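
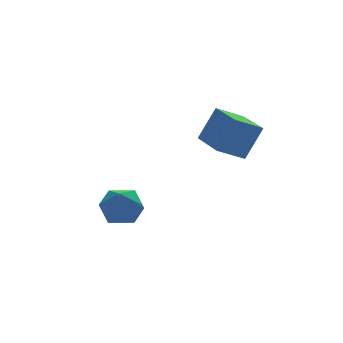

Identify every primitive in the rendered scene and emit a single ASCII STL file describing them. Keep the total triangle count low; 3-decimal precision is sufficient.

solid 
facet normal 0.042 0.183 0.982
outer loop
vertex -3.457 -1.426 -2.335
vertex -3.378 -2.416 -2.154
vertex -2.547 -1.861 -2.293
endloop
endfacet
facet normal 0.318 0.725 0.611
outer loop
vertex -3.457 -1.426 -2.335
vertex -2.547 -1.861 -2.293
vertex -2.746 -1.174 -3.005
endloop
endfacet
facet normal -0.185 0.968 0.168
outer loop
vertex -3.457 -1.426 -2.335
vertex -2.746 -1.174 -3.005
vertex -3.701 -1.304 -3.307
endloop
endfacet
facet normal -0.773 0.576 0.266
outer loop
vertex -3.457 -1.426 -2.335
vertex -3.701 -1.304 -3.307
vertex -4.092 -2.072 -2.78
endloop
endfacet
facet normal -0.632 0.090 0.770
outer loop
vertex -3.457 -1.426 -2.335
vertex -4.092 -2.072 -2.78
vertex -3.378 -2.416 -2.154
endloop
endfacet
facet normal 0.856 0.471 0.215
outer loop
vertex -2.746 -1.174 -3.005
vertex -2.547 -1.861 -2.293
vertex -2.228 -2.008 -3.24
endloop
endfacet
facet normal 0.409 -0.407 0.817
outer loop
vertex -2.547 -1.861 -2.293
vertex -3.378 -2.416 -2.154
vertex -2.619 -2.776 -2.713
endloop
endfacet
facet normal -0.683 -0.557 0.473
outer loop
vertex -3.378 -2.416 -2.154
vertex -4.092 -2.072 -2.78
vertex -3.574 -2.906 -3.015
endloop
endfacet
facet normal -0.911 0.229 -0.342
outer loop
vertex -4.092 -2.072 -2.78
vertex -3.701 -1.304 -3.307
vertex -3.773 -2.219 -3.727
endloop
endfacet
facet normal 0.041 0.864 -0.501
outer loop
vertex -3.701 -1.304 -3.307
vertex -2.746 -1.174 -3.005
vertex -2.942 -1.664 -3.866
endloop
endfacet
facet normal 0.773 -0.576 -0.266
outer loop
vertex -2.863 -2.654 -3.685
vertex -2.228 -2.008 -3.24
vertex -2.619 -2.776 -2.713
endloop
endfacet
facet normal 0.185 -0.968 -0.168
outer loop
vertex -2.863 -2.654 -3.685
vertex -2.619 -2.776 -2.713
vertex -3.574 -2.906 -3.015
endloop
endfacet
facet normal -0.318 -0.725 -0.611
outer loop
vertex -2.863 -2.654 -3.685
vertex -3.574 -2.906 -3.015
vertex -3.773 -2.219 -3.727
endloop
endfacet
facet normal -0.042 -0.183 -0.982
outer loop
vertex -2.863 -2.654 -3.685
vertex -3.773 -2.219 -3.727
vertex -2.942 -1.664 -3.866
endloop
endfacet
facet normal 0.632 -0.090 -0.770
outer loop
vertex -2.863 -2.654 -3.685
vertex -2.942 -1.664 -3.866
vertex -2.228 -2.008 -3.24
endloop
endfacet
facet normal 0.911 -0.229 0.342
outer loop
vertex -2.619 -2.776 -2.713
vertex -2.228 -2.008 -3.24
vertex -2.547 -1.861 -2.293
endloop
endfacet
facet normal -0.041 -0.864 0.501
outer loop
vertex -3.574 -2.906 -3.015
vertex -2.619 -2.776 -2.713
vertex -3.378 -2.416 -2.154
endloop
endfacet
facet normal -0.856 -0.471 -0.215
outer loop
vertex -3.773 -2.219 -3.727
vertex -3.574 -2.906 -3.015
vertex -4.092 -2.072 -2.78
endloop
endfacet
facet normal -0.409 0.407 -0.817
outer loop
vertex -2.942 -1.664 -3.866
vertex -3.773 -2.219 -3.727
vertex -3.701 -1.304 -3.307
endloop
endfacet
facet normal 0.683 0.557 -0.473
outer loop
vertex -2.228 -2.008 -3.24
vertex -2.942 -1.664 -3.866
vertex -2.746 -1.174 -3.005
endloop
endfacet
facet normal -0.899 0.030 0.437
outer loop
vertex 1.195 -2.875 1.306
vertex 1.263 -0.746 1.3
vertex 0.449 -2.855 -0.232
endloop
endfacet
facet normal -0.032 -0.999 0.003
outer loop
vertex 1.617 -2.894 -0.8
vertex 1.195 -2.875 1.306
vertex 0.449 -2.855 -0.232
endloop
endfacet
facet normal -0.899 0.030 0.437
outer loop
vertex 0.449 -2.855 -0.232
vertex 1.263 -0.746 1.3
vertex 0.516 -0.726 -0.238
endloop
endfacet
facet normal -0.437 0.011 -0.899
outer loop
vertex 0.516 -0.726 -0.238
vertex 1.617 -2.894 -0.8
vertex 0.449 -2.855 -0.232
endloop
endfacet
facet normal 0.437 -0.011 0.899
outer loop
vertex 1.195 -2.875 1.306
vertex 2.431 -0.785 0.732
vertex 1.263 -0.746 1.3
endloop
endfacet
facet normal -0.032 -0.999 0.003
outer loop
vertex 2.364 -2.914 0.738
vertex 1.195 -2.875 1.306
vertex 1.617 -2.894 -0.8
endloop
endfacet
facet normal 0.437 -0.011 0.900
outer loop
vertex 2.364 -2.914 0.738
vertex 2.431 -0.785 0.732
vertex 1.195 -2.875 1.306
endloop
endfacet
facet normal 0.032 0.999 -0.003
outer loop
vertex 1.263 -0.746 1.3
vertex 2.431 -0.785 0.732
vertex 0.516 -0.726 -0.238
endloop
endfacet
facet normal -0.437 0.011 -0.900
outer loop
vertex 1.685 -0.765 -0.806
vertex 1.617 -2.894 -0.8
vertex 0.516 -0.726 -0.238
endloop
endfacet
facet normal 0.032 0.999 -0.003
outer loop
vertex 0.516 -0.726 -0.238
vertex 2.431 -0.785 0.732
vertex 1.685 -0.765 -0.806
endloop
endfacet
facet normal 0.899 -0.030 -0.437
outer loop
vertex 1.685 -0.765 -0.806
vertex 2.364 -2.914 0.738
vertex 1.617 -2.894 -0.8
endloop
endfacet
facet normal 0.899 -0.030 -0.437
outer loop
vertex 2.431 -0.785 0.732
vertex 2.364 -2.914 0.738
vertex 1.685 -0.765 -0.806
endloop
endfacet

endsolid


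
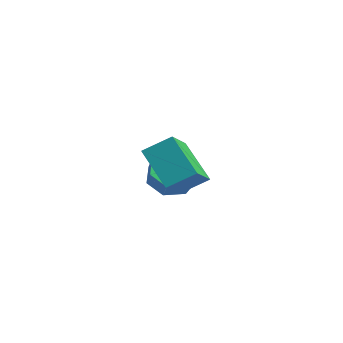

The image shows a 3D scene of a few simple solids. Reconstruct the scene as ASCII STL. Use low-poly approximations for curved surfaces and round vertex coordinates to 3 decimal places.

solid 
facet normal -0.538 0.652 -0.534
outer loop
vertex 2.152 -2.566 -0.504
vertex 2.639 -1.616 0.164
vertex 3.59 -2.415 -1.768
endloop
endfacet
facet normal -0.387 -0.755 -0.530
outer loop
vertex 4.441 -3.444 -0.924
vertex 2.152 -2.566 -0.504
vertex 3.59 -2.415 -1.768
endloop
endfacet
facet normal -0.539 0.651 -0.534
outer loop
vertex 3.59 -2.415 -1.768
vertex 2.639 -1.616 0.164
vertex 4.077 -1.464 -1.1
endloop
endfacet
facet normal 0.749 0.079 -0.658
outer loop
vertex 4.077 -1.464 -1.1
vertex 4.441 -3.444 -0.924
vertex 3.59 -2.415 -1.768
endloop
endfacet
facet normal -0.749 -0.079 0.658
outer loop
vertex 2.152 -2.566 -0.504
vertex 3.49 -2.645 1.008
vertex 2.639 -1.616 0.164
endloop
endfacet
facet normal -0.387 -0.754 -0.531
outer loop
vertex 3.003 -3.596 0.34
vertex 2.152 -2.566 -0.504
vertex 4.441 -3.444 -0.924
endloop
endfacet
facet normal -0.749 -0.079 0.658
outer loop
vertex 3.003 -3.596 0.34
vertex 3.49 -2.645 1.008
vertex 2.152 -2.566 -0.504
endloop
endfacet
facet normal 0.386 0.755 0.530
outer loop
vertex 2.639 -1.616 0.164
vertex 3.49 -2.645 1.008
vertex 4.077 -1.464 -1.1
endloop
endfacet
facet normal 0.749 0.079 -0.658
outer loop
vertex 4.928 -2.494 -0.256
vertex 4.441 -3.444 -0.924
vertex 4.077 -1.464 -1.1
endloop
endfacet
facet normal 0.387 0.754 0.530
outer loop
vertex 4.077 -1.464 -1.1
vertex 3.49 -2.645 1.008
vertex 4.928 -2.494 -0.256
endloop
endfacet
facet normal 0.538 -0.652 0.534
outer loop
vertex 4.928 -2.494 -0.256
vertex 3.003 -3.596 0.34
vertex 4.441 -3.444 -0.924
endloop
endfacet
facet normal 0.538 -0.651 0.535
outer loop
vertex 3.49 -2.645 1.008
vertex 3.003 -3.596 0.34
vertex 4.928 -2.494 -0.256
endloop
endfacet
facet normal -0.655 0.216 -0.724
outer loop
vertex 0.351 -0.26 -3.55
vertex -0.397 -0.459 -2.933
vertex 0.061 0.405 -3.09
endloop
endfacet
facet normal 0.677 0.595 -0.434
outer loop
vertex 0.351 -0.26 -3.55
vertex 0.061 0.405 -3.09
vertex 1.025 -0.483 -2.804
endloop
endfacet
facet normal 0.677 0.595 -0.434
outer loop
vertex 1.025 -0.483 -2.804
vertex 0.061 0.405 -3.09
vertex 0.736 0.182 -2.344
endloop
endfacet
facet normal 0.655 -0.216 0.724
outer loop
vertex 1.025 -0.483 -2.804
vertex 0.736 0.182 -2.344
vertex 0.277 -0.681 -2.187
endloop
endfacet
facet normal -0.655 0.215 -0.725
outer loop
vertex 0.061 0.405 -3.09
vertex -0.397 -0.459 -2.933
vertex -0.574 0.419 -2.512
endloop
endfacet
facet normal 0.157 0.976 0.149
outer loop
vertex 0.061 0.405 -3.09
vertex -0.574 0.419 -2.512
vertex 0.736 0.182 -2.344
endloop
endfacet
facet normal 0.158 0.976 0.148
outer loop
vertex 0.736 0.182 -2.344
vertex -0.574 0.419 -2.512
vertex 0.101 0.197 -1.765
endloop
endfacet
facet normal 0.655 -0.217 0.724
outer loop
vertex 0.736 0.182 -2.344
vertex 0.101 0.197 -1.765
vertex 0.277 -0.681 -2.187
endloop
endfacet
facet normal -0.654 0.216 -0.725
outer loop
vertex -0.574 0.419 -2.512
vertex -0.397 -0.459 -2.933
vertex -1.076 -0.227 -2.251
endloop
endfacet
facet normal -0.480 0.623 0.618
outer loop
vertex -0.574 0.419 -2.512
vertex -1.076 -0.227 -2.251
vertex 0.101 0.197 -1.765
endloop
endfacet
facet normal -0.480 0.623 0.618
outer loop
vertex 0.101 0.197 -1.765
vertex -1.076 -0.227 -2.251
vertex -0.402 -0.449 -1.504
endloop
endfacet
facet normal 0.654 -0.217 0.724
outer loop
vertex 0.101 0.197 -1.765
vertex -0.402 -0.449 -1.504
vertex 0.277 -0.681 -2.187
endloop
endfacet
facet normal -0.654 0.216 -0.725
outer loop
vertex -1.076 -0.227 -2.251
vertex -0.397 -0.459 -2.933
vertex -1.067 -1.048 -2.504
endloop
endfacet
facet normal -0.756 -0.200 0.623
outer loop
vertex -1.076 -0.227 -2.251
vertex -1.067 -1.048 -2.504
vertex -0.402 -0.449 -1.504
endloop
endfacet
facet normal -0.756 -0.200 0.623
outer loop
vertex -0.402 -0.449 -1.504
vertex -1.067 -1.048 -2.504
vertex -0.393 -1.27 -1.757
endloop
endfacet
facet normal 0.655 -0.216 0.724
outer loop
vertex -0.402 -0.449 -1.504
vertex -0.393 -1.27 -1.757
vertex 0.277 -0.681 -2.187
endloop
endfacet
facet normal -0.654 0.217 -0.725
outer loop
vertex -1.067 -1.048 -2.504
vertex -0.397 -0.459 -2.933
vertex -0.554 -1.425 -3.08
endloop
endfacet
facet normal -0.463 -0.872 0.159
outer loop
vertex -1.067 -1.048 -2.504
vertex -0.554 -1.425 -3.08
vertex -0.393 -1.27 -1.757
endloop
endfacet
facet normal -0.463 -0.872 0.159
outer loop
vertex -0.393 -1.27 -1.757
vertex -0.554 -1.425 -3.08
vertex 0.121 -1.648 -2.334
endloop
endfacet
facet normal 0.655 -0.216 0.725
outer loop
vertex -0.393 -1.27 -1.757
vertex 0.121 -1.648 -2.334
vertex 0.277 -0.681 -2.187
endloop
endfacet
facet normal -0.655 0.217 -0.724
outer loop
vertex -0.554 -1.425 -3.08
vertex -0.397 -0.459 -2.933
vertex 0.077 -1.075 -3.546
endloop
endfacet
facet normal 0.178 -0.887 -0.426
outer loop
vertex -0.554 -1.425 -3.08
vertex 0.077 -1.075 -3.546
vertex 0.121 -1.648 -2.334
endloop
endfacet
facet normal 0.179 -0.887 -0.426
outer loop
vertex 0.121 -1.648 -2.334
vertex 0.077 -1.075 -3.546
vertex 0.752 -1.297 -2.8
endloop
endfacet
facet normal 0.655 -0.216 0.724
outer loop
vertex 0.121 -1.648 -2.334
vertex 0.752 -1.297 -2.8
vertex 0.277 -0.681 -2.187
endloop
endfacet
facet normal -0.655 0.217 -0.724
outer loop
vertex 0.077 -1.075 -3.546
vertex -0.397 -0.459 -2.933
vertex 0.351 -0.26 -3.55
endloop
endfacet
facet normal 0.685 -0.234 -0.690
outer loop
vertex 0.077 -1.075 -3.546
vertex 0.351 -0.26 -3.55
vertex 0.752 -1.297 -2.8
endloop
endfacet
facet normal 0.686 -0.233 -0.689
outer loop
vertex 0.752 -1.297 -2.8
vertex 0.351 -0.26 -3.55
vertex 1.025 -0.483 -2.804
endloop
endfacet
facet normal 0.655 -0.216 0.724
outer loop
vertex 0.752 -1.297 -2.8
vertex 1.025 -0.483 -2.804
vertex 0.277 -0.681 -2.187
endloop
endfacet

endsolid


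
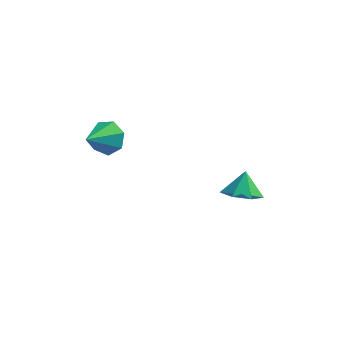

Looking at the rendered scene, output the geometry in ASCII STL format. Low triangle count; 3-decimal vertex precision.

solid 
facet normal 0.313 0.773 -0.552
outer loop
vertex -1.99 -1.773 2.128
vertex -2.791 -1.812 1.619
vertex -2.617 -1.317 2.411
endloop
endfacet
facet normal 0.378 -0.054 0.924
outer loop
vertex -1.99 -1.773 2.128
vertex -2.617 -1.317 2.411
vertex -3.349 -3.188 2.601
endloop
endfacet
facet normal 0.314 0.773 -0.552
outer loop
vertex -2.617 -1.317 2.411
vertex -2.791 -1.812 1.619
vertex -3.374 -1.234 2.097
endloop
endfacet
facet normal -0.351 0.230 0.908
outer loop
vertex -2.617 -1.317 2.411
vertex -3.374 -1.234 2.097
vertex -3.349 -3.188 2.601
endloop
endfacet
facet normal 0.313 0.773 -0.553
outer loop
vertex -3.374 -1.234 2.097
vertex -2.791 -1.812 1.619
vertex -3.693 -1.587 1.423
endloop
endfacet
facet normal -0.917 0.088 0.388
outer loop
vertex -3.374 -1.234 2.097
vertex -3.693 -1.587 1.423
vertex -3.349 -3.188 2.601
endloop
endfacet
facet normal 0.313 0.773 -0.553
outer loop
vertex -3.693 -1.587 1.423
vertex -2.791 -1.812 1.619
vertex -3.333 -2.109 0.897
endloop
endfacet
facet normal -0.896 -0.372 -0.244
outer loop
vertex -3.693 -1.587 1.423
vertex -3.333 -2.109 0.897
vertex -3.349 -3.188 2.601
endloop
endfacet
facet normal 0.312 0.773 -0.552
outer loop
vertex -3.333 -2.109 0.897
vertex -2.791 -1.812 1.619
vertex -2.564 -2.407 0.914
endloop
endfacet
facet normal -0.300 -0.805 -0.512
outer loop
vertex -3.333 -2.109 0.897
vertex -2.564 -2.407 0.914
vertex -3.349 -3.188 2.601
endloop
endfacet
facet normal 0.313 0.773 -0.552
outer loop
vertex -2.564 -2.407 0.914
vertex -2.791 -1.812 1.619
vertex -1.967 -2.258 1.462
endloop
endfacet
facet normal 0.417 -0.883 -0.215
outer loop
vertex -2.564 -2.407 0.914
vertex -1.967 -2.258 1.462
vertex -3.349 -3.188 2.601
endloop
endfacet
facet normal 0.313 0.773 -0.552
outer loop
vertex -1.967 -2.258 1.462
vertex -2.791 -1.812 1.619
vertex -1.99 -1.773 2.128
endloop
endfacet
facet normal 0.720 -0.549 0.425
outer loop
vertex -1.967 -2.258 1.462
vertex -1.99 -1.773 2.128
vertex -3.349 -3.188 2.601
endloop
endfacet
facet normal -0.002 -0.534 -0.845
outer loop
vertex 3.606 0.019 -3.14
vertex 2.958 0.74 -3.594
vertex 4.028 0.718 -3.583
endloop
endfacet
facet normal 0.719 0.006 0.695
outer loop
vertex 3.606 0.019 -3.14
vertex 4.028 0.718 -3.583
vertex 2.962 1.44 -2.486
endloop
endfacet
facet normal -0.002 -0.534 -0.845
outer loop
vertex 4.028 0.718 -3.583
vertex 2.958 0.74 -3.594
vertex 3.645 1.433 -4.034
endloop
endfacet
facet normal 0.735 0.597 0.322
outer loop
vertex 4.028 0.718 -3.583
vertex 3.645 1.433 -4.034
vertex 2.962 1.44 -2.486
endloop
endfacet
facet normal -0.003 -0.534 -0.846
outer loop
vertex 3.645 1.433 -4.034
vertex 2.958 0.74 -3.594
vertex 2.745 1.627 -4.153
endloop
endfacet
facet normal 0.199 0.976 0.084
outer loop
vertex 3.645 1.433 -4.034
vertex 2.745 1.627 -4.153
vertex 2.962 1.44 -2.486
endloop
endfacet
facet normal -0.002 -0.534 -0.846
outer loop
vertex 2.745 1.627 -4.153
vertex 2.958 0.74 -3.594
vertex 2.005 1.153 -3.852
endloop
endfacet
facet normal -0.486 0.859 0.160
outer loop
vertex 2.745 1.627 -4.153
vertex 2.005 1.153 -3.852
vertex 2.962 1.44 -2.486
endloop
endfacet
facet normal -0.003 -0.534 -0.845
outer loop
vertex 2.005 1.153 -3.852
vertex 2.958 0.74 -3.594
vertex 1.984 0.368 -3.356
endloop
endfacet
facet normal -0.804 0.333 0.493
outer loop
vertex 2.005 1.153 -3.852
vertex 1.984 0.368 -3.356
vertex 2.962 1.44 -2.486
endloop
endfacet
facet normal -0.002 -0.535 -0.845
outer loop
vertex 1.984 0.368 -3.356
vertex 2.958 0.74 -3.594
vertex 2.696 -0.136 -3.039
endloop
endfacet
facet normal -0.516 -0.205 0.832
outer loop
vertex 1.984 0.368 -3.356
vertex 2.696 -0.136 -3.039
vertex 2.962 1.44 -2.486
endloop
endfacet
facet normal -0.003 -0.535 -0.845
outer loop
vertex 2.696 -0.136 -3.039
vertex 2.958 0.74 -3.594
vertex 3.606 0.019 -3.14
endloop
endfacet
facet normal 0.162 -0.351 0.922
outer loop
vertex 2.696 -0.136 -3.039
vertex 3.606 0.019 -3.14
vertex 2.962 1.44 -2.486
endloop
endfacet

endsolid


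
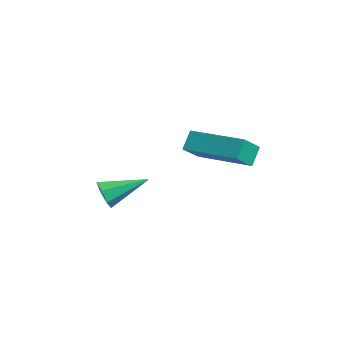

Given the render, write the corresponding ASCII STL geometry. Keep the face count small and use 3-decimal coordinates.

solid 
facet normal -0.196 -0.901 -0.387
outer loop
vertex 3.201 -3.22 -2.664
vertex 2.873 -3.361 -2.17
vertex 2.686 -3.098 -2.687
endloop
endfacet
facet normal 0.185 0.640 -0.745
outer loop
vertex 3.201 -3.22 -2.664
vertex 2.686 -3.098 -2.687
vertex 3.187 -1.919 -1.55
endloop
endfacet
facet normal -0.197 -0.901 -0.387
outer loop
vertex 2.686 -3.098 -2.687
vertex 2.873 -3.361 -2.17
vertex 2.313 -3.174 -2.32
endloop
endfacet
facet normal -0.580 0.680 -0.449
outer loop
vertex 2.686 -3.098 -2.687
vertex 2.313 -3.174 -2.32
vertex 3.187 -1.919 -1.55
endloop
endfacet
facet normal -0.197 -0.901 -0.387
outer loop
vertex 2.313 -3.174 -2.32
vertex 2.873 -3.361 -2.17
vertex 2.361 -3.391 -1.84
endloop
endfacet
facet normal -0.860 0.427 0.279
outer loop
vertex 2.313 -3.174 -2.32
vertex 2.361 -3.391 -1.84
vertex 3.187 -1.919 -1.55
endloop
endfacet
facet normal -0.196 -0.901 -0.386
outer loop
vertex 2.361 -3.391 -1.84
vertex 2.873 -3.361 -2.17
vertex 2.795 -3.585 -1.608
endloop
endfacet
facet normal -0.444 0.073 0.893
outer loop
vertex 2.361 -3.391 -1.84
vertex 2.795 -3.585 -1.608
vertex 3.187 -1.919 -1.55
endloop
endfacet
facet normal -0.195 -0.901 -0.386
outer loop
vertex 2.795 -3.585 -1.608
vertex 2.873 -3.361 -2.17
vertex 3.288 -3.61 -1.799
endloop
endfacet
facet normal 0.354 -0.116 0.928
outer loop
vertex 2.795 -3.585 -1.608
vertex 3.288 -3.61 -1.799
vertex 3.187 -1.919 -1.55
endloop
endfacet
facet normal -0.196 -0.901 -0.386
outer loop
vertex 3.288 -3.61 -1.799
vertex 2.873 -3.361 -2.17
vertex 3.469 -3.448 -2.269
endloop
endfacet
facet normal 0.933 0.003 0.360
outer loop
vertex 3.288 -3.61 -1.799
vertex 3.469 -3.448 -2.269
vertex 3.187 -1.919 -1.55
endloop
endfacet
facet normal -0.196 -0.901 -0.387
outer loop
vertex 3.469 -3.448 -2.269
vertex 2.873 -3.361 -2.17
vertex 3.201 -3.22 -2.664
endloop
endfacet
facet normal 0.858 0.340 -0.386
outer loop
vertex 3.469 -3.448 -2.269
vertex 3.201 -3.22 -2.664
vertex 3.187 -1.919 -1.55
endloop
endfacet
facet normal -0.387 0.460 0.799
outer loop
vertex 1.973 -0.058 -0.079
vertex 3.733 1.206 0.045
vertex 1.499 0.666 -0.725
endloop
endfacet
facet normal -0.812 -0.582 -0.056
outer loop
vertex 1.827 0.274 -1.405
vertex 1.973 -0.058 -0.079
vertex 1.499 0.666 -0.725
endloop
endfacet
facet normal -0.387 0.461 0.799
outer loop
vertex 1.499 0.666 -0.725
vertex 3.733 1.206 0.045
vertex 3.258 1.929 -0.602
endloop
endfacet
facet normal -0.439 0.670 -0.598
outer loop
vertex 3.258 1.929 -0.602
vertex 1.827 0.274 -1.405
vertex 1.499 0.666 -0.725
endloop
endfacet
facet normal 0.439 -0.670 0.598
outer loop
vertex 1.973 -0.058 -0.079
vertex 4.061 0.814 -0.635
vertex 3.733 1.206 0.045
endloop
endfacet
facet normal -0.810 -0.583 -0.057
outer loop
vertex 2.302 -0.449 -0.758
vertex 1.973 -0.058 -0.079
vertex 1.827 0.274 -1.405
endloop
endfacet
facet normal 0.439 -0.670 0.599
outer loop
vertex 2.302 -0.449 -0.758
vertex 4.061 0.814 -0.635
vertex 1.973 -0.058 -0.079
endloop
endfacet
facet normal 0.811 0.582 0.055
outer loop
vertex 3.733 1.206 0.045
vertex 4.061 0.814 -0.635
vertex 3.258 1.929 -0.602
endloop
endfacet
facet normal -0.439 0.670 -0.599
outer loop
vertex 3.587 1.538 -1.281
vertex 1.827 0.274 -1.405
vertex 3.258 1.929 -0.602
endloop
endfacet
facet normal 0.811 0.582 0.058
outer loop
vertex 3.258 1.929 -0.602
vertex 4.061 0.814 -0.635
vertex 3.587 1.538 -1.281
endloop
endfacet
facet normal 0.387 -0.461 -0.799
outer loop
vertex 3.587 1.538 -1.281
vertex 2.302 -0.449 -0.758
vertex 1.827 0.274 -1.405
endloop
endfacet
facet normal 0.386 -0.460 -0.799
outer loop
vertex 4.061 0.814 -0.635
vertex 2.302 -0.449 -0.758
vertex 3.587 1.538 -1.281
endloop
endfacet

endsolid


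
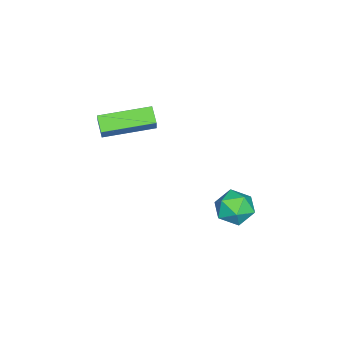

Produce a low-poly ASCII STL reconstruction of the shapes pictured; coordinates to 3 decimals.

solid 
facet normal -0.680 -0.486 0.548
outer loop
vertex 4.328 -2.267 2.804
vertex 3.212 -0.423 3.055
vertex 3.884 -2.44 2.1
endloop
endfacet
facet normal 0.514 -0.850 -0.115
outer loop
vertex 4.448 -2.037 1.645
vertex 4.328 -2.267 2.804
vertex 3.884 -2.44 2.1
endloop
endfacet
facet normal -0.680 -0.486 0.549
outer loop
vertex 3.884 -2.44 2.1
vertex 3.212 -0.423 3.055
vertex 2.768 -0.596 2.352
endloop
endfacet
facet normal -0.523 -0.203 -0.828
outer loop
vertex 2.768 -0.596 2.352
vertex 4.448 -2.037 1.645
vertex 3.884 -2.44 2.1
endloop
endfacet
facet normal 0.523 0.204 0.828
outer loop
vertex 4.328 -2.267 2.804
vertex 3.776 -0.02 2.6
vertex 3.212 -0.423 3.055
endloop
endfacet
facet normal 0.514 -0.850 -0.115
outer loop
vertex 4.892 -1.864 2.348
vertex 4.328 -2.267 2.804
vertex 4.448 -2.037 1.645
endloop
endfacet
facet normal 0.523 0.204 0.827
outer loop
vertex 4.892 -1.864 2.348
vertex 3.776 -0.02 2.6
vertex 4.328 -2.267 2.804
endloop
endfacet
facet normal -0.514 0.850 0.116
outer loop
vertex 3.212 -0.423 3.055
vertex 3.776 -0.02 2.6
vertex 2.768 -0.596 2.352
endloop
endfacet
facet normal -0.523 -0.204 -0.827
outer loop
vertex 3.332 -0.193 1.896
vertex 4.448 -2.037 1.645
vertex 2.768 -0.596 2.352
endloop
endfacet
facet normal -0.514 0.850 0.115
outer loop
vertex 2.768 -0.596 2.352
vertex 3.776 -0.02 2.6
vertex 3.332 -0.193 1.896
endloop
endfacet
facet normal 0.680 0.486 -0.549
outer loop
vertex 3.332 -0.193 1.896
vertex 4.892 -1.864 2.348
vertex 4.448 -2.037 1.645
endloop
endfacet
facet normal 0.680 0.487 -0.548
outer loop
vertex 3.776 -0.02 2.6
vertex 4.892 -1.864 2.348
vertex 3.332 -0.193 1.896
endloop
endfacet
facet normal -0.911 0.240 -0.336
outer loop
vertex 2.148 3.233 -3.396
vertex 1.808 2.473 -3.017
vertex 1.835 3.251 -2.536
endloop
endfacet
facet normal -0.524 0.826 -0.208
outer loop
vertex 2.148 3.233 -3.396
vertex 1.835 3.251 -2.536
vertex 2.61 3.689 -2.75
endloop
endfacet
facet normal 0.067 0.792 -0.607
outer loop
vertex 2.148 3.233 -3.396
vertex 2.61 3.689 -2.75
vertex 3.061 3.181 -3.363
endloop
endfacet
facet normal 0.046 0.185 -0.982
outer loop
vertex 2.148 3.233 -3.396
vertex 3.061 3.181 -3.363
vertex 2.565 2.43 -3.528
endloop
endfacet
facet normal -0.559 -0.156 -0.815
outer loop
vertex 2.148 3.233 -3.396
vertex 2.565 2.43 -3.528
vertex 1.808 2.473 -3.017
endloop
endfacet
facet normal -0.328 0.815 0.478
outer loop
vertex 2.61 3.689 -2.75
vertex 1.835 3.251 -2.536
vertex 2.555 3.21 -1.972
endloop
endfacet
facet normal -0.954 -0.134 0.270
outer loop
vertex 1.835 3.251 -2.536
vertex 1.808 2.473 -3.017
vertex 2.059 2.459 -2.137
endloop
endfacet
facet normal -0.384 -0.774 -0.504
outer loop
vertex 1.808 2.473 -3.017
vertex 2.565 2.43 -3.528
vertex 2.51 1.951 -2.75
endloop
endfacet
facet normal 0.593 -0.222 -0.774
outer loop
vertex 2.565 2.43 -3.528
vertex 3.061 3.181 -3.363
vertex 3.285 2.389 -2.964
endloop
endfacet
facet normal 0.628 0.760 -0.167
outer loop
vertex 3.061 3.181 -3.363
vertex 2.61 3.689 -2.75
vertex 3.312 3.167 -2.483
endloop
endfacet
facet normal -0.046 -0.185 0.982
outer loop
vertex 2.972 2.407 -2.104
vertex 2.555 3.21 -1.972
vertex 2.059 2.459 -2.137
endloop
endfacet
facet normal -0.067 -0.792 0.607
outer loop
vertex 2.972 2.407 -2.104
vertex 2.059 2.459 -2.137
vertex 2.51 1.951 -2.75
endloop
endfacet
facet normal 0.524 -0.826 0.208
outer loop
vertex 2.972 2.407 -2.104
vertex 2.51 1.951 -2.75
vertex 3.285 2.389 -2.964
endloop
endfacet
facet normal 0.911 -0.240 0.336
outer loop
vertex 2.972 2.407 -2.104
vertex 3.285 2.389 -2.964
vertex 3.312 3.167 -2.483
endloop
endfacet
facet normal 0.559 0.156 0.815
outer loop
vertex 2.972 2.407 -2.104
vertex 3.312 3.167 -2.483
vertex 2.555 3.21 -1.972
endloop
endfacet
facet normal -0.593 0.222 0.774
outer loop
vertex 2.059 2.459 -2.137
vertex 2.555 3.21 -1.972
vertex 1.835 3.251 -2.536
endloop
endfacet
facet normal -0.628 -0.760 0.167
outer loop
vertex 2.51 1.951 -2.75
vertex 2.059 2.459 -2.137
vertex 1.808 2.473 -3.017
endloop
endfacet
facet normal 0.328 -0.815 -0.478
outer loop
vertex 3.285 2.389 -2.964
vertex 2.51 1.951 -2.75
vertex 2.565 2.43 -3.528
endloop
endfacet
facet normal 0.954 0.134 -0.270
outer loop
vertex 3.312 3.167 -2.483
vertex 3.285 2.389 -2.964
vertex 3.061 3.181 -3.363
endloop
endfacet
facet normal 0.384 0.774 0.504
outer loop
vertex 2.555 3.21 -1.972
vertex 3.312 3.167 -2.483
vertex 2.61 3.689 -2.75
endloop
endfacet

endsolid


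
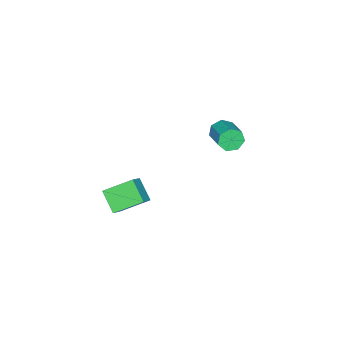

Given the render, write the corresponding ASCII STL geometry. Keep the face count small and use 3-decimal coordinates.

solid 
facet normal -0.664 -0.667 -0.338
outer loop
vertex -3.259 1.583 2.055
vertex -3.715 1.683 2.753
vertex -3.768 2.103 2.028
endloop
endfacet
facet normal 0.265 0.211 -0.941
outer loop
vertex -3.259 1.583 2.055
vertex -3.768 2.103 2.028
vertex -2.09 2.757 2.648
endloop
endfacet
facet normal 0.265 0.212 -0.941
outer loop
vertex -2.09 2.757 2.648
vertex -3.768 2.103 2.028
vertex -2.599 3.277 2.622
endloop
endfacet
facet normal 0.664 0.667 0.337
outer loop
vertex -2.09 2.757 2.648
vertex -2.599 3.277 2.622
vertex -2.545 2.857 3.347
endloop
endfacet
facet normal -0.665 -0.666 -0.337
outer loop
vertex -3.768 2.103 2.028
vertex -3.715 1.683 2.753
vertex -4.237 2.308 2.547
endloop
endfacet
facet normal -0.380 0.690 -0.616
outer loop
vertex -3.768 2.103 2.028
vertex -4.237 2.308 2.547
vertex -2.599 3.277 2.622
endloop
endfacet
facet normal -0.380 0.690 -0.616
outer loop
vertex -2.599 3.277 2.622
vertex -4.237 2.308 2.547
vertex -3.068 3.482 3.141
endloop
endfacet
facet normal 0.664 0.667 0.337
outer loop
vertex -2.599 3.277 2.622
vertex -3.068 3.482 3.141
vertex -2.545 2.857 3.347
endloop
endfacet
facet normal -0.665 -0.666 -0.337
outer loop
vertex -4.237 2.308 2.547
vertex -3.715 1.683 2.753
vertex -4.313 2.042 3.222
endloop
endfacet
facet normal -0.740 0.650 0.173
outer loop
vertex -4.237 2.308 2.547
vertex -4.313 2.042 3.222
vertex -3.068 3.482 3.141
endloop
endfacet
facet normal -0.740 0.650 0.175
outer loop
vertex -3.068 3.482 3.141
vertex -4.313 2.042 3.222
vertex -3.143 3.215 3.815
endloop
endfacet
facet normal 0.664 0.667 0.338
outer loop
vertex -3.068 3.482 3.141
vertex -3.143 3.215 3.815
vertex -2.545 2.857 3.347
endloop
endfacet
facet normal -0.665 -0.667 -0.337
outer loop
vertex -4.313 2.042 3.222
vertex -3.715 1.683 2.753
vertex -3.938 1.506 3.543
endloop
endfacet
facet normal -0.542 0.119 0.832
outer loop
vertex -4.313 2.042 3.222
vertex -3.938 1.506 3.543
vertex -3.143 3.215 3.815
endloop
endfacet
facet normal -0.542 0.120 0.831
outer loop
vertex -3.143 3.215 3.815
vertex -3.938 1.506 3.543
vertex -2.768 2.679 4.137
endloop
endfacet
facet normal 0.664 0.667 0.338
outer loop
vertex -3.143 3.215 3.815
vertex -2.768 2.679 4.137
vertex -2.545 2.857 3.347
endloop
endfacet
facet normal -0.664 -0.667 -0.337
outer loop
vertex -3.938 1.506 3.543
vertex -3.715 1.683 2.753
vertex -3.395 1.103 3.27
endloop
endfacet
facet normal 0.063 -0.500 0.864
outer loop
vertex -3.938 1.506 3.543
vertex -3.395 1.103 3.27
vertex -2.768 2.679 4.137
endloop
endfacet
facet normal 0.064 -0.500 0.863
outer loop
vertex -2.768 2.679 4.137
vertex -3.395 1.103 3.27
vertex -2.226 2.277 3.864
endloop
endfacet
facet normal 0.665 0.667 0.338
outer loop
vertex -2.768 2.679 4.137
vertex -2.226 2.277 3.864
vertex -2.545 2.857 3.347
endloop
endfacet
facet normal -0.665 -0.667 -0.337
outer loop
vertex -3.395 1.103 3.27
vertex -3.715 1.683 2.753
vertex -3.093 1.137 2.607
endloop
endfacet
facet normal 0.622 -0.744 0.245
outer loop
vertex -3.395 1.103 3.27
vertex -3.093 1.137 2.607
vertex -2.226 2.277 3.864
endloop
endfacet
facet normal 0.622 -0.744 0.245
outer loop
vertex -2.226 2.277 3.864
vertex -3.093 1.137 2.607
vertex -1.924 2.311 3.201
endloop
endfacet
facet normal 0.665 0.666 0.337
outer loop
vertex -2.226 2.277 3.864
vertex -1.924 2.311 3.201
vertex -2.545 2.857 3.347
endloop
endfacet
facet normal -0.664 -0.666 -0.339
outer loop
vertex -3.093 1.137 2.607
vertex -3.715 1.683 2.753
vertex -3.259 1.583 2.055
endloop
endfacet
facet normal 0.712 -0.426 -0.558
outer loop
vertex -3.093 1.137 2.607
vertex -3.259 1.583 2.055
vertex -1.924 2.311 3.201
endloop
endfacet
facet normal 0.712 -0.427 -0.558
outer loop
vertex -1.924 2.311 3.201
vertex -3.259 1.583 2.055
vertex -2.09 2.757 2.648
endloop
endfacet
facet normal 0.665 0.666 0.338
outer loop
vertex -1.924 2.311 3.201
vertex -2.09 2.757 2.648
vertex -2.545 2.857 3.347
endloop
endfacet
facet normal -0.773 -0.113 -0.624
outer loop
vertex 3.599 -1.793 1.828
vertex 2.661 -0.354 2.729
vertex 4.252 -0.742 0.829
endloop
endfacet
facet normal 0.484 -0.742 -0.464
outer loop
vertex 5.319 -0.586 1.691
vertex 3.599 -1.793 1.828
vertex 4.252 -0.742 0.829
endloop
endfacet
facet normal -0.773 -0.113 -0.624
outer loop
vertex 4.252 -0.742 0.829
vertex 2.661 -0.354 2.729
vertex 3.314 0.697 1.731
endloop
endfacet
facet normal 0.411 0.661 -0.628
outer loop
vertex 3.314 0.697 1.731
vertex 5.319 -0.586 1.691
vertex 4.252 -0.742 0.829
endloop
endfacet
facet normal -0.411 -0.661 0.628
outer loop
vertex 3.599 -1.793 1.828
vertex 3.728 -0.198 3.591
vertex 2.661 -0.354 2.729
endloop
endfacet
facet normal 0.484 -0.742 -0.465
outer loop
vertex 4.666 -1.637 2.689
vertex 3.599 -1.793 1.828
vertex 5.319 -0.586 1.691
endloop
endfacet
facet normal -0.410 -0.661 0.628
outer loop
vertex 4.666 -1.637 2.689
vertex 3.728 -0.198 3.591
vertex 3.599 -1.793 1.828
endloop
endfacet
facet normal -0.484 0.742 0.465
outer loop
vertex 2.661 -0.354 2.729
vertex 3.728 -0.198 3.591
vertex 3.314 0.697 1.731
endloop
endfacet
facet normal 0.410 0.661 -0.628
outer loop
vertex 4.381 0.853 2.592
vertex 5.319 -0.586 1.691
vertex 3.314 0.697 1.731
endloop
endfacet
facet normal -0.483 0.742 0.465
outer loop
vertex 3.314 0.697 1.731
vertex 3.728 -0.198 3.591
vertex 4.381 0.853 2.592
endloop
endfacet
facet normal 0.773 0.113 0.624
outer loop
vertex 4.381 0.853 2.592
vertex 4.666 -1.637 2.689
vertex 5.319 -0.586 1.691
endloop
endfacet
facet normal 0.773 0.113 0.624
outer loop
vertex 3.728 -0.198 3.591
vertex 4.666 -1.637 2.689
vertex 4.381 0.853 2.592
endloop
endfacet

endsolid


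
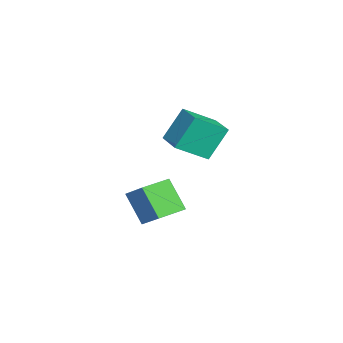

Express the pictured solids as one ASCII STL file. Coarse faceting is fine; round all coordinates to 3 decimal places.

solid 
facet normal -0.414 -0.429 0.803
outer loop
vertex 0.082 -2.71 -1.613
vertex -1.084 -1.515 -1.576
vertex -0.864 -3.603 -2.578
endloop
endfacet
facet normal 0.698 -0.716 -0.022
outer loop
vertex -0.036 -2.745 -4.184
vertex 0.082 -2.71 -1.613
vertex -0.864 -3.603 -2.578
endloop
endfacet
facet normal -0.414 -0.429 0.803
outer loop
vertex -0.864 -3.603 -2.578
vertex -1.084 -1.515 -1.576
vertex -2.03 -2.408 -2.541
endloop
endfacet
facet normal -0.584 -0.551 -0.596
outer loop
vertex -2.03 -2.408 -2.541
vertex -0.036 -2.745 -4.184
vertex -0.864 -3.603 -2.578
endloop
endfacet
facet normal 0.584 0.551 0.596
outer loop
vertex 0.082 -2.71 -1.613
vertex -0.256 -0.657 -3.182
vertex -1.084 -1.515 -1.576
endloop
endfacet
facet normal 0.698 -0.716 -0.022
outer loop
vertex 0.91 -1.852 -3.219
vertex 0.082 -2.71 -1.613
vertex -0.036 -2.745 -4.184
endloop
endfacet
facet normal 0.584 0.551 0.596
outer loop
vertex 0.91 -1.852 -3.219
vertex -0.256 -0.657 -3.182
vertex 0.082 -2.71 -1.613
endloop
endfacet
facet normal -0.698 0.716 0.022
outer loop
vertex -1.084 -1.515 -1.576
vertex -0.256 -0.657 -3.182
vertex -2.03 -2.408 -2.541
endloop
endfacet
facet normal -0.584 -0.551 -0.596
outer loop
vertex -1.202 -1.55 -4.147
vertex -0.036 -2.745 -4.184
vertex -2.03 -2.408 -2.541
endloop
endfacet
facet normal -0.698 0.716 0.022
outer loop
vertex -2.03 -2.408 -2.541
vertex -0.256 -0.657 -3.182
vertex -1.202 -1.55 -4.147
endloop
endfacet
facet normal 0.414 0.429 -0.803
outer loop
vertex -1.202 -1.55 -4.147
vertex 0.91 -1.852 -3.219
vertex -0.036 -2.745 -4.184
endloop
endfacet
facet normal 0.414 0.429 -0.803
outer loop
vertex -0.256 -0.657 -3.182
vertex 0.91 -1.852 -3.219
vertex -1.202 -1.55 -4.147
endloop
endfacet
facet normal -0.275 0.448 0.851
outer loop
vertex -0.223 -0.814 3.571
vertex 1.352 -0.141 3.726
vertex -0.779 0.713 2.587
endloop
endfacet
facet normal -0.916 -0.391 -0.090
outer loop
vertex -0.232 -0.179 0.894
vertex -0.223 -0.814 3.571
vertex -0.779 0.713 2.587
endloop
endfacet
facet normal -0.275 0.449 0.850
outer loop
vertex -0.779 0.713 2.587
vertex 1.352 -0.141 3.726
vertex 0.796 1.386 2.741
endloop
endfacet
facet normal -0.293 0.804 -0.518
outer loop
vertex 0.796 1.386 2.741
vertex -0.232 -0.179 0.894
vertex -0.779 0.713 2.587
endloop
endfacet
facet normal 0.292 -0.804 0.518
outer loop
vertex -0.223 -0.814 3.571
vertex 1.899 -1.033 2.033
vertex 1.352 -0.141 3.726
endloop
endfacet
facet normal -0.916 -0.391 -0.090
outer loop
vertex 0.324 -1.706 1.879
vertex -0.223 -0.814 3.571
vertex -0.232 -0.179 0.894
endloop
endfacet
facet normal 0.293 -0.804 0.518
outer loop
vertex 0.324 -1.706 1.879
vertex 1.899 -1.033 2.033
vertex -0.223 -0.814 3.571
endloop
endfacet
facet normal 0.916 0.391 0.090
outer loop
vertex 1.352 -0.141 3.726
vertex 1.899 -1.033 2.033
vertex 0.796 1.386 2.741
endloop
endfacet
facet normal -0.292 0.804 -0.518
outer loop
vertex 1.343 0.494 1.049
vertex -0.232 -0.179 0.894
vertex 0.796 1.386 2.741
endloop
endfacet
facet normal 0.916 0.391 0.090
outer loop
vertex 0.796 1.386 2.741
vertex 1.899 -1.033 2.033
vertex 1.343 0.494 1.049
endloop
endfacet
facet normal 0.275 -0.448 -0.850
outer loop
vertex 1.343 0.494 1.049
vertex 0.324 -1.706 1.879
vertex -0.232 -0.179 0.894
endloop
endfacet
facet normal 0.275 -0.448 -0.851
outer loop
vertex 1.899 -1.033 2.033
vertex 0.324 -1.706 1.879
vertex 1.343 0.494 1.049
endloop
endfacet

endsolid


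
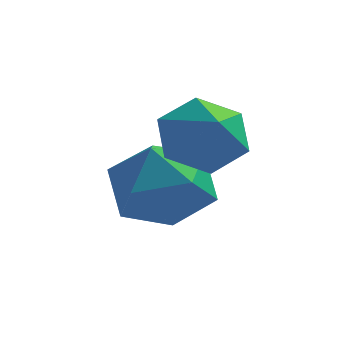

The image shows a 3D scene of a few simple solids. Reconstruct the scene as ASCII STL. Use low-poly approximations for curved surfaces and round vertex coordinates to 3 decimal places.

solid 
facet normal -0.462 0.654 -0.599
outer loop
vertex -0.253 -0.314 -0.665
vertex -0.678 -0.893 -0.969
vertex -0.938 -0.505 -0.345
endloop
endfacet
facet normal 0.355 0.241 0.903
outer loop
vertex -0.253 -0.314 -0.665
vertex -0.938 -0.505 -0.345
vertex -0.202 -1.567 -0.351
endloop
endfacet
facet normal -0.461 0.654 -0.599
outer loop
vertex -0.938 -0.505 -0.345
vertex -0.678 -0.893 -0.969
vertex -1.363 -1.084 -0.65
endloop
endfacet
facet normal -0.333 -0.236 0.913
outer loop
vertex -0.938 -0.505 -0.345
vertex -1.363 -1.084 -0.65
vertex -0.202 -1.567 -0.351
endloop
endfacet
facet normal -0.462 0.653 -0.600
outer loop
vertex -1.363 -1.084 -0.65
vertex -0.678 -0.893 -0.969
vertex -1.102 -1.472 -1.273
endloop
endfacet
facet normal -0.434 -0.835 0.338
outer loop
vertex -1.363 -1.084 -0.65
vertex -1.102 -1.472 -1.273
vertex -0.202 -1.567 -0.351
endloop
endfacet
facet normal -0.462 0.653 -0.600
outer loop
vertex -1.102 -1.472 -1.273
vertex -0.678 -0.893 -0.969
vertex -0.417 -1.282 -1.593
endloop
endfacet
facet normal 0.151 -0.958 -0.246
outer loop
vertex -1.102 -1.472 -1.273
vertex -0.417 -1.282 -1.593
vertex -0.202 -1.567 -0.351
endloop
endfacet
facet normal -0.460 0.654 -0.600
outer loop
vertex -0.417 -1.282 -1.593
vertex -0.678 -0.893 -0.969
vertex 0.008 -0.703 -1.288
endloop
endfacet
facet normal 0.839 -0.481 -0.256
outer loop
vertex -0.417 -1.282 -1.593
vertex 0.008 -0.703 -1.288
vertex -0.202 -1.567 -0.351
endloop
endfacet
facet normal -0.460 0.653 -0.601
outer loop
vertex 0.008 -0.703 -1.288
vertex -0.678 -0.893 -0.969
vertex -0.253 -0.314 -0.665
endloop
endfacet
facet normal 0.940 0.118 0.320
outer loop
vertex 0.008 -0.703 -1.288
vertex -0.253 -0.314 -0.665
vertex -0.202 -1.567 -0.351
endloop
endfacet
facet normal 0.020 0.374 0.927
outer loop
vertex -1.686 -0.443 -1.53
vertex -1.391 -1.29 -1.195
vertex -0.75 -0.635 -1.473
endloop
endfacet
facet normal 0.154 0.883 0.444
outer loop
vertex -1.686 -0.443 -1.53
vertex -0.75 -0.635 -1.473
vertex -1.1 -0.187 -2.242
endloop
endfacet
facet normal -0.402 0.916 -0.002
outer loop
vertex -1.686 -0.443 -1.53
vertex -1.1 -0.187 -2.242
vertex -1.957 -0.564 -2.44
endloop
endfacet
facet normal -0.880 0.427 0.205
outer loop
vertex -1.686 -0.443 -1.53
vertex -1.957 -0.564 -2.44
vertex -2.137 -1.246 -1.793
endloop
endfacet
facet normal -0.619 0.093 0.780
outer loop
vertex -1.686 -0.443 -1.53
vertex -2.137 -1.246 -1.793
vertex -1.391 -1.29 -1.195
endloop
endfacet
facet normal 0.726 0.684 0.068
outer loop
vertex -1.1 -0.187 -2.242
vertex -0.75 -0.635 -1.473
vertex -0.443 -0.874 -2.347
endloop
endfacet
facet normal 0.510 -0.139 0.849
outer loop
vertex -0.75 -0.635 -1.473
vertex -1.391 -1.29 -1.195
vertex -0.623 -1.556 -1.7
endloop
endfacet
facet normal -0.524 -0.594 0.610
outer loop
vertex -1.391 -1.29 -1.195
vertex -2.137 -1.246 -1.793
vertex -1.48 -1.933 -1.898
endloop
endfacet
facet normal -0.947 -0.052 -0.318
outer loop
vertex -2.137 -1.246 -1.793
vertex -1.957 -0.564 -2.44
vertex -1.83 -1.485 -2.667
endloop
endfacet
facet normal -0.174 0.738 -0.653
outer loop
vertex -1.957 -0.564 -2.44
vertex -1.1 -0.187 -2.242
vertex -1.189 -0.83 -2.945
endloop
endfacet
facet normal 0.880 -0.427 -0.205
outer loop
vertex -0.894 -1.677 -2.61
vertex -0.443 -0.874 -2.347
vertex -0.623 -1.556 -1.7
endloop
endfacet
facet normal 0.402 -0.916 0.002
outer loop
vertex -0.894 -1.677 -2.61
vertex -0.623 -1.556 -1.7
vertex -1.48 -1.933 -1.898
endloop
endfacet
facet normal -0.154 -0.883 -0.444
outer loop
vertex -0.894 -1.677 -2.61
vertex -1.48 -1.933 -1.898
vertex -1.83 -1.485 -2.667
endloop
endfacet
facet normal -0.020 -0.374 -0.927
outer loop
vertex -0.894 -1.677 -2.61
vertex -1.83 -1.485 -2.667
vertex -1.189 -0.83 -2.945
endloop
endfacet
facet normal 0.619 -0.093 -0.780
outer loop
vertex -0.894 -1.677 -2.61
vertex -1.189 -0.83 -2.945
vertex -0.443 -0.874 -2.347
endloop
endfacet
facet normal 0.947 0.052 0.318
outer loop
vertex -0.623 -1.556 -1.7
vertex -0.443 -0.874 -2.347
vertex -0.75 -0.635 -1.473
endloop
endfacet
facet normal 0.174 -0.738 0.653
outer loop
vertex -1.48 -1.933 -1.898
vertex -0.623 -1.556 -1.7
vertex -1.391 -1.29 -1.195
endloop
endfacet
facet normal -0.726 -0.684 -0.068
outer loop
vertex -1.83 -1.485 -2.667
vertex -1.48 -1.933 -1.898
vertex -2.137 -1.246 -1.793
endloop
endfacet
facet normal -0.510 0.139 -0.849
outer loop
vertex -1.189 -0.83 -2.945
vertex -1.83 -1.485 -2.667
vertex -1.957 -0.564 -2.44
endloop
endfacet
facet normal 0.524 0.594 -0.610
outer loop
vertex -0.443 -0.874 -2.347
vertex -1.189 -0.83 -2.945
vertex -1.1 -0.187 -2.242
endloop
endfacet

endsolid


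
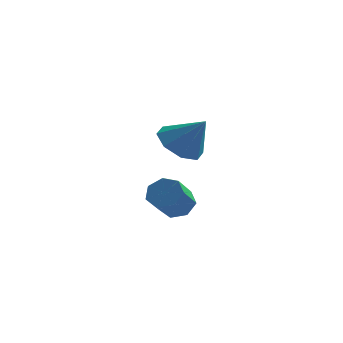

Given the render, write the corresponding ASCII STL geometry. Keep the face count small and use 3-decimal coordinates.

solid 
facet normal -0.625 0.152 -0.766
outer loop
vertex -3.179 2.897 1.868
vertex -3.806 2.559 2.312
vertex -3.498 3.334 2.215
endloop
endfacet
facet normal 0.838 0.538 0.093
outer loop
vertex -3.179 2.897 1.868
vertex -3.498 3.334 2.215
vertex -2.994 2.361 3.308
endloop
endfacet
facet normal -0.624 0.152 -0.766
outer loop
vertex -3.498 3.334 2.215
vertex -3.806 2.559 2.312
vertex -3.998 3.317 2.619
endloop
endfacet
facet normal 0.385 0.770 0.508
outer loop
vertex -3.498 3.334 2.215
vertex -3.998 3.317 2.619
vertex -2.994 2.361 3.308
endloop
endfacet
facet normal -0.626 0.151 -0.765
outer loop
vertex -3.998 3.317 2.619
vertex -3.806 2.559 2.312
vertex -4.385 2.855 2.844
endloop
endfacet
facet normal -0.106 0.506 0.856
outer loop
vertex -3.998 3.317 2.619
vertex -4.385 2.855 2.844
vertex -2.994 2.361 3.308
endloop
endfacet
facet normal -0.625 0.152 -0.765
outer loop
vertex -4.385 2.855 2.844
vertex -3.806 2.559 2.312
vertex -4.433 2.22 2.757
endloop
endfacet
facet normal -0.347 -0.102 0.932
outer loop
vertex -4.385 2.855 2.844
vertex -4.433 2.22 2.757
vertex -2.994 2.361 3.308
endloop
endfacet
facet normal -0.625 0.151 -0.766
outer loop
vertex -4.433 2.22 2.757
vertex -3.806 2.559 2.312
vertex -4.114 1.783 2.41
endloop
endfacet
facet normal -0.197 -0.694 0.693
outer loop
vertex -4.433 2.22 2.757
vertex -4.114 1.783 2.41
vertex -2.994 2.361 3.308
endloop
endfacet
facet normal -0.625 0.151 -0.766
outer loop
vertex -4.114 1.783 2.41
vertex -3.806 2.559 2.312
vertex -3.615 1.801 2.006
endloop
endfacet
facet normal 0.257 -0.926 0.276
outer loop
vertex -4.114 1.783 2.41
vertex -3.615 1.801 2.006
vertex -2.994 2.361 3.308
endloop
endfacet
facet normal -0.625 0.152 -0.766
outer loop
vertex -3.615 1.801 2.006
vertex -3.806 2.559 2.312
vertex -3.227 2.262 1.781
endloop
endfacet
facet normal 0.746 -0.662 -0.071
outer loop
vertex -3.615 1.801 2.006
vertex -3.227 2.262 1.781
vertex -2.994 2.361 3.308
endloop
endfacet
facet normal -0.624 0.152 -0.766
outer loop
vertex -3.227 2.262 1.781
vertex -3.806 2.559 2.312
vertex -3.179 2.897 1.868
endloop
endfacet
facet normal 0.988 -0.054 -0.147
outer loop
vertex -3.227 2.262 1.781
vertex -3.179 2.897 1.868
vertex -2.994 2.361 3.308
endloop
endfacet
facet normal 0.177 0.749 -0.639
outer loop
vertex -2.941 -0.045 1.381
vertex -3.286 -0.289 0.999
vertex -3.416 0.088 1.405
endloop
endfacet
facet normal 0.208 0.605 0.768
outer loop
vertex -2.941 -0.045 1.381
vertex -3.416 0.088 1.405
vertex -3.129 -0.847 2.064
endloop
endfacet
facet normal 0.208 0.605 0.768
outer loop
vertex -3.129 -0.847 2.064
vertex -3.416 0.088 1.405
vertex -3.605 -0.714 2.088
endloop
endfacet
facet normal -0.177 -0.750 0.637
outer loop
vertex -3.129 -0.847 2.064
vertex -3.605 -0.714 2.088
vertex -3.474 -1.091 1.681
endloop
endfacet
facet normal 0.176 0.749 -0.639
outer loop
vertex -3.416 0.088 1.405
vertex -3.286 -0.289 0.999
vertex -3.794 -0.063 1.124
endloop
endfacet
facet normal -0.621 0.588 0.519
outer loop
vertex -3.416 0.088 1.405
vertex -3.794 -0.063 1.124
vertex -3.605 -0.714 2.088
endloop
endfacet
facet normal -0.622 0.587 0.518
outer loop
vertex -3.605 -0.714 2.088
vertex -3.794 -0.063 1.124
vertex -3.982 -0.865 1.807
endloop
endfacet
facet normal -0.175 -0.750 0.638
outer loop
vertex -3.605 -0.714 2.088
vertex -3.982 -0.865 1.807
vertex -3.474 -1.091 1.681
endloop
endfacet
facet normal 0.177 0.750 -0.638
outer loop
vertex -3.794 -0.063 1.124
vertex -3.286 -0.289 0.999
vertex -3.789 -0.384 0.748
endloop
endfacet
facet normal -0.984 0.127 -0.122
outer loop
vertex -3.794 -0.063 1.124
vertex -3.789 -0.384 0.748
vertex -3.982 -0.865 1.807
endloop
endfacet
facet normal -0.984 0.127 -0.122
outer loop
vertex -3.982 -0.865 1.807
vertex -3.789 -0.384 0.748
vertex -3.977 -1.186 1.431
endloop
endfacet
facet normal -0.175 -0.750 0.638
outer loop
vertex -3.982 -0.865 1.807
vertex -3.977 -1.186 1.431
vertex -3.474 -1.091 1.681
endloop
endfacet
facet normal 0.177 0.749 -0.638
outer loop
vertex -3.789 -0.384 0.748
vertex -3.286 -0.289 0.999
vertex -3.405 -0.634 0.561
endloop
endfacet
facet normal -0.606 -0.429 -0.670
outer loop
vertex -3.789 -0.384 0.748
vertex -3.405 -0.634 0.561
vertex -3.977 -1.186 1.431
endloop
endfacet
facet normal -0.606 -0.429 -0.670
outer loop
vertex -3.977 -1.186 1.431
vertex -3.405 -0.634 0.561
vertex -3.593 -1.436 1.244
endloop
endfacet
facet normal -0.176 -0.749 0.639
outer loop
vertex -3.977 -1.186 1.431
vertex -3.593 -1.436 1.244
vertex -3.474 -1.091 1.681
endloop
endfacet
facet normal 0.175 0.750 -0.638
outer loop
vertex -3.405 -0.634 0.561
vertex -3.286 -0.289 0.999
vertex -2.931 -0.624 0.703
endloop
endfacet
facet normal 0.228 -0.662 -0.714
outer loop
vertex -3.405 -0.634 0.561
vertex -2.931 -0.624 0.703
vertex -3.593 -1.436 1.244
endloop
endfacet
facet normal 0.228 -0.662 -0.714
outer loop
vertex -3.593 -1.436 1.244
vertex -2.931 -0.624 0.703
vertex -3.12 -1.426 1.386
endloop
endfacet
facet normal -0.176 -0.749 0.639
outer loop
vertex -3.593 -1.436 1.244
vertex -3.12 -1.426 1.386
vertex -3.474 -1.091 1.681
endloop
endfacet
facet normal 0.176 0.750 -0.638
outer loop
vertex -2.931 -0.624 0.703
vertex -3.286 -0.289 0.999
vertex -2.725 -0.362 1.068
endloop
endfacet
facet normal 0.892 -0.396 -0.219
outer loop
vertex -2.931 -0.624 0.703
vertex -2.725 -0.362 1.068
vertex -3.12 -1.426 1.386
endloop
endfacet
facet normal 0.891 -0.397 -0.221
outer loop
vertex -3.12 -1.426 1.386
vertex -2.725 -0.362 1.068
vertex -2.913 -1.164 1.751
endloop
endfacet
facet normal -0.177 -0.749 0.638
outer loop
vertex -3.12 -1.426 1.386
vertex -2.913 -1.164 1.751
vertex -3.474 -1.091 1.681
endloop
endfacet
facet normal 0.176 0.750 -0.638
outer loop
vertex -2.725 -0.362 1.068
vertex -3.286 -0.289 0.999
vertex -2.941 -0.045 1.381
endloop
endfacet
facet normal 0.883 0.167 0.439
outer loop
vertex -2.725 -0.362 1.068
vertex -2.941 -0.045 1.381
vertex -2.913 -1.164 1.751
endloop
endfacet
facet normal 0.883 0.167 0.439
outer loop
vertex -2.913 -1.164 1.751
vertex -2.941 -0.045 1.381
vertex -3.129 -0.847 2.064
endloop
endfacet
facet normal -0.177 -0.750 0.637
outer loop
vertex -2.913 -1.164 1.751
vertex -3.129 -0.847 2.064
vertex -3.474 -1.091 1.681
endloop
endfacet

endsolid


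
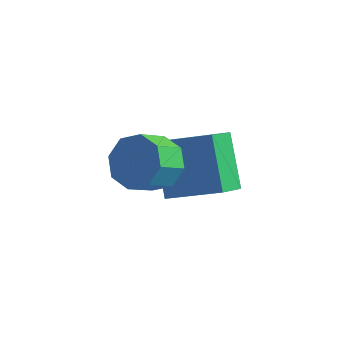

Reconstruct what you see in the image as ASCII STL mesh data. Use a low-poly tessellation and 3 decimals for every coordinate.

solid 
facet normal -0.879 -0.264 -0.398
outer loop
vertex 1.563 3.47 -1.907
vertex 1.544 4.422 -2.496
vertex 2.422 2.649 -3.26
endloop
endfacet
facet normal 0.017 -0.850 0.527
outer loop
vertex 3.916 3.098 -2.584
vertex 1.563 3.47 -1.907
vertex 2.422 2.649 -3.26
endloop
endfacet
facet normal -0.879 -0.264 -0.398
outer loop
vertex 2.422 2.649 -3.26
vertex 1.544 4.422 -2.496
vertex 2.403 3.601 -3.849
endloop
endfacet
facet normal 0.477 -0.456 -0.752
outer loop
vertex 2.403 3.601 -3.849
vertex 3.916 3.098 -2.584
vertex 2.422 2.649 -3.26
endloop
endfacet
facet normal -0.477 0.456 0.752
outer loop
vertex 1.563 3.47 -1.907
vertex 3.038 4.871 -1.82
vertex 1.544 4.422 -2.496
endloop
endfacet
facet normal 0.017 -0.850 0.527
outer loop
vertex 3.057 3.919 -1.231
vertex 1.563 3.47 -1.907
vertex 3.916 3.098 -2.584
endloop
endfacet
facet normal -0.477 0.456 0.752
outer loop
vertex 3.057 3.919 -1.231
vertex 3.038 4.871 -1.82
vertex 1.563 3.47 -1.907
endloop
endfacet
facet normal -0.017 0.850 -0.527
outer loop
vertex 1.544 4.422 -2.496
vertex 3.038 4.871 -1.82
vertex 2.403 3.601 -3.849
endloop
endfacet
facet normal 0.477 -0.456 -0.752
outer loop
vertex 3.897 4.05 -3.173
vertex 3.916 3.098 -2.584
vertex 2.403 3.601 -3.849
endloop
endfacet
facet normal -0.017 0.850 -0.527
outer loop
vertex 2.403 3.601 -3.849
vertex 3.038 4.871 -1.82
vertex 3.897 4.05 -3.173
endloop
endfacet
facet normal 0.879 0.264 0.398
outer loop
vertex 3.897 4.05 -3.173
vertex 3.057 3.919 -1.231
vertex 3.916 3.098 -2.584
endloop
endfacet
facet normal 0.879 0.264 0.398
outer loop
vertex 3.038 4.871 -1.82
vertex 3.057 3.919 -1.231
vertex 3.897 4.05 -3.173
endloop
endfacet
facet normal 0.179 0.796 -0.578
outer loop
vertex 3.218 2.193 -0.421
vertex 2.75 1.862 -1.022
vertex 2.608 2.363 -0.376
endloop
endfacet
facet normal 0.211 0.543 0.813
outer loop
vertex 3.218 2.193 -0.421
vertex 2.608 2.363 -0.376
vertex 3.037 1.389 0.163
endloop
endfacet
facet normal 0.211 0.543 0.813
outer loop
vertex 3.037 1.389 0.163
vertex 2.608 2.363 -0.376
vertex 2.427 1.559 0.208
endloop
endfacet
facet normal -0.179 -0.796 0.578
outer loop
vertex 3.037 1.389 0.163
vertex 2.427 1.559 0.208
vertex 2.57 1.058 -0.438
endloop
endfacet
facet normal 0.179 0.796 -0.578
outer loop
vertex 2.608 2.363 -0.376
vertex 2.75 1.862 -1.022
vertex 2.081 2.24 -0.709
endloop
endfacet
facet normal -0.529 0.573 0.625
outer loop
vertex 2.608 2.363 -0.376
vertex 2.081 2.24 -0.709
vertex 2.427 1.559 0.208
endloop
endfacet
facet normal -0.529 0.573 0.625
outer loop
vertex 2.427 1.559 0.208
vertex 2.081 2.24 -0.709
vertex 1.9 1.436 -0.125
endloop
endfacet
facet normal -0.179 -0.796 0.578
outer loop
vertex 2.427 1.559 0.208
vertex 1.9 1.436 -0.125
vertex 2.57 1.058 -0.438
endloop
endfacet
facet normal 0.179 0.796 -0.579
outer loop
vertex 2.081 2.24 -0.709
vertex 2.75 1.862 -1.022
vertex 1.946 1.895 -1.225
endloop
endfacet
facet normal -0.961 0.268 0.072
outer loop
vertex 2.081 2.24 -0.709
vertex 1.946 1.895 -1.225
vertex 1.9 1.436 -0.125
endloop
endfacet
facet normal -0.961 0.267 0.071
outer loop
vertex 1.9 1.436 -0.125
vertex 1.946 1.895 -1.225
vertex 1.766 1.091 -0.641
endloop
endfacet
facet normal -0.179 -0.796 0.579
outer loop
vertex 1.9 1.436 -0.125
vertex 1.766 1.091 -0.641
vertex 2.57 1.058 -0.438
endloop
endfacet
facet normal 0.179 0.797 -0.577
outer loop
vertex 1.946 1.895 -1.225
vertex 2.75 1.862 -1.022
vertex 2.283 1.531 -1.623
endloop
endfacet
facet normal -0.829 -0.195 -0.524
outer loop
vertex 1.946 1.895 -1.225
vertex 2.283 1.531 -1.623
vertex 1.766 1.091 -0.641
endloop
endfacet
facet normal -0.830 -0.193 -0.524
outer loop
vertex 1.766 1.091 -0.641
vertex 2.283 1.531 -1.623
vertex 2.102 0.727 -1.039
endloop
endfacet
facet normal -0.179 -0.796 0.578
outer loop
vertex 1.766 1.091 -0.641
vertex 2.102 0.727 -1.039
vertex 2.57 1.058 -0.438
endloop
endfacet
facet normal 0.179 0.796 -0.578
outer loop
vertex 2.283 1.531 -1.623
vertex 2.75 1.862 -1.022
vertex 2.893 1.361 -1.668
endloop
endfacet
facet normal -0.211 -0.543 -0.813
outer loop
vertex 2.283 1.531 -1.623
vertex 2.893 1.361 -1.668
vertex 2.102 0.727 -1.039
endloop
endfacet
facet normal -0.211 -0.543 -0.813
outer loop
vertex 2.102 0.727 -1.039
vertex 2.893 1.361 -1.668
vertex 2.712 0.557 -1.084
endloop
endfacet
facet normal -0.179 -0.796 0.578
outer loop
vertex 2.102 0.727 -1.039
vertex 2.712 0.557 -1.084
vertex 2.57 1.058 -0.438
endloop
endfacet
facet normal 0.179 0.796 -0.578
outer loop
vertex 2.893 1.361 -1.668
vertex 2.75 1.862 -1.022
vertex 3.42 1.484 -1.335
endloop
endfacet
facet normal 0.529 -0.573 -0.625
outer loop
vertex 2.893 1.361 -1.668
vertex 3.42 1.484 -1.335
vertex 2.712 0.557 -1.084
endloop
endfacet
facet normal 0.529 -0.573 -0.625
outer loop
vertex 2.712 0.557 -1.084
vertex 3.42 1.484 -1.335
vertex 3.239 0.68 -0.751
endloop
endfacet
facet normal -0.179 -0.796 0.578
outer loop
vertex 2.712 0.557 -1.084
vertex 3.239 0.68 -0.751
vertex 2.57 1.058 -0.438
endloop
endfacet
facet normal 0.179 0.796 -0.579
outer loop
vertex 3.42 1.484 -1.335
vertex 2.75 1.862 -1.022
vertex 3.554 1.829 -0.819
endloop
endfacet
facet normal 0.961 -0.268 -0.071
outer loop
vertex 3.42 1.484 -1.335
vertex 3.554 1.829 -0.819
vertex 3.239 0.68 -0.751
endloop
endfacet
facet normal 0.961 -0.268 -0.072
outer loop
vertex 3.239 0.68 -0.751
vertex 3.554 1.829 -0.819
vertex 3.374 1.025 -0.235
endloop
endfacet
facet normal -0.179 -0.796 0.579
outer loop
vertex 3.239 0.68 -0.751
vertex 3.374 1.025 -0.235
vertex 2.57 1.058 -0.438
endloop
endfacet
facet normal 0.179 0.796 -0.578
outer loop
vertex 3.554 1.829 -0.819
vertex 2.75 1.862 -1.022
vertex 3.218 2.193 -0.421
endloop
endfacet
facet normal 0.830 0.194 0.523
outer loop
vertex 3.554 1.829 -0.819
vertex 3.218 2.193 -0.421
vertex 3.374 1.025 -0.235
endloop
endfacet
facet normal 0.829 0.194 0.524
outer loop
vertex 3.374 1.025 -0.235
vertex 3.218 2.193 -0.421
vertex 3.037 1.389 0.163
endloop
endfacet
facet normal -0.179 -0.797 0.577
outer loop
vertex 3.374 1.025 -0.235
vertex 3.037 1.389 0.163
vertex 2.57 1.058 -0.438
endloop
endfacet

endsolid


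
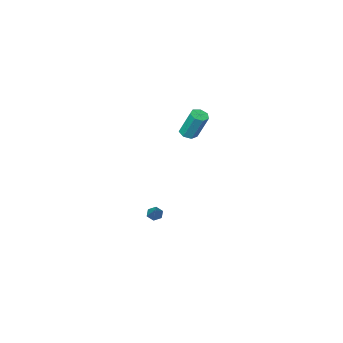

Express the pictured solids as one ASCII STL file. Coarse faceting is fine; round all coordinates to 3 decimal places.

solid 
facet normal 0.142 -0.401 -0.905
outer loop
vertex 2.38 -2.446 2.933
vertex 1.858 -2.719 2.972
vertex 1.978 -2.184 2.754
endloop
endfacet
facet normal 0.603 0.760 -0.242
outer loop
vertex 2.38 -2.446 2.933
vertex 1.978 -2.184 2.754
vertex 2.104 -1.668 4.689
endloop
endfacet
facet normal 0.603 0.760 -0.242
outer loop
vertex 2.104 -1.668 4.689
vertex 1.978 -2.184 2.754
vertex 1.702 -1.406 4.51
endloop
endfacet
facet normal -0.142 0.401 0.905
outer loop
vertex 2.104 -1.668 4.689
vertex 1.702 -1.406 4.51
vertex 1.582 -1.941 4.728
endloop
endfacet
facet normal 0.142 -0.401 -0.905
outer loop
vertex 1.978 -2.184 2.754
vertex 1.858 -2.719 2.972
vertex 1.486 -2.325 2.739
endloop
endfacet
facet normal -0.237 0.874 -0.424
outer loop
vertex 1.978 -2.184 2.754
vertex 1.486 -2.325 2.739
vertex 1.702 -1.406 4.51
endloop
endfacet
facet normal -0.237 0.874 -0.424
outer loop
vertex 1.702 -1.406 4.51
vertex 1.486 -2.325 2.739
vertex 1.21 -1.547 4.495
endloop
endfacet
facet normal -0.142 0.401 0.905
outer loop
vertex 1.702 -1.406 4.51
vertex 1.21 -1.547 4.495
vertex 1.582 -1.941 4.728
endloop
endfacet
facet normal 0.142 -0.401 -0.905
outer loop
vertex 1.486 -2.325 2.739
vertex 1.858 -2.719 2.972
vertex 1.274 -2.763 2.9
endloop
endfacet
facet normal -0.899 0.330 -0.287
outer loop
vertex 1.486 -2.325 2.739
vertex 1.274 -2.763 2.9
vertex 1.21 -1.547 4.495
endloop
endfacet
facet normal -0.899 0.331 -0.288
outer loop
vertex 1.21 -1.547 4.495
vertex 1.274 -2.763 2.9
vertex 0.998 -1.984 4.655
endloop
endfacet
facet normal -0.143 0.401 0.905
outer loop
vertex 1.21 -1.547 4.495
vertex 0.998 -1.984 4.655
vertex 1.582 -1.941 4.728
endloop
endfacet
facet normal 0.142 -0.401 -0.905
outer loop
vertex 1.274 -2.763 2.9
vertex 1.858 -2.719 2.972
vertex 1.502 -3.167 3.115
endloop
endfacet
facet normal -0.884 -0.463 0.067
outer loop
vertex 1.274 -2.763 2.9
vertex 1.502 -3.167 3.115
vertex 0.998 -1.984 4.655
endloop
endfacet
facet normal -0.884 -0.463 0.066
outer loop
vertex 0.998 -1.984 4.655
vertex 1.502 -3.167 3.115
vertex 1.226 -2.389 4.87
endloop
endfacet
facet normal -0.143 0.400 0.905
outer loop
vertex 0.998 -1.984 4.655
vertex 1.226 -2.389 4.87
vertex 1.582 -1.941 4.728
endloop
endfacet
facet normal 0.142 -0.402 -0.905
outer loop
vertex 1.502 -3.167 3.115
vertex 1.858 -2.719 2.972
vertex 1.998 -3.235 3.223
endloop
endfacet
facet normal -0.205 -0.906 0.370
outer loop
vertex 1.502 -3.167 3.115
vertex 1.998 -3.235 3.223
vertex 1.226 -2.389 4.87
endloop
endfacet
facet normal -0.203 -0.906 0.370
outer loop
vertex 1.226 -2.389 4.87
vertex 1.998 -3.235 3.223
vertex 1.722 -2.456 4.978
endloop
endfacet
facet normal -0.143 0.400 0.905
outer loop
vertex 1.226 -2.389 4.87
vertex 1.722 -2.456 4.978
vertex 1.582 -1.941 4.728
endloop
endfacet
facet normal 0.142 -0.402 -0.905
outer loop
vertex 1.998 -3.235 3.223
vertex 1.858 -2.719 2.972
vertex 2.389 -2.914 3.142
endloop
endfacet
facet normal 0.630 -0.668 0.396
outer loop
vertex 1.998 -3.235 3.223
vertex 2.389 -2.914 3.142
vertex 1.722 -2.456 4.978
endloop
endfacet
facet normal 0.631 -0.667 0.396
outer loop
vertex 1.722 -2.456 4.978
vertex 2.389 -2.914 3.142
vertex 2.112 -2.135 4.897
endloop
endfacet
facet normal -0.142 0.401 0.905
outer loop
vertex 1.722 -2.456 4.978
vertex 2.112 -2.135 4.897
vertex 1.582 -1.941 4.728
endloop
endfacet
facet normal 0.142 -0.401 -0.905
outer loop
vertex 2.389 -2.914 3.142
vertex 1.858 -2.719 2.972
vertex 2.38 -2.446 2.933
endloop
endfacet
facet normal 0.990 0.074 0.123
outer loop
vertex 2.389 -2.914 3.142
vertex 2.38 -2.446 2.933
vertex 2.112 -2.135 4.897
endloop
endfacet
facet normal 0.990 0.072 0.124
outer loop
vertex 2.112 -2.135 4.897
vertex 2.38 -2.446 2.933
vertex 2.104 -1.668 4.689
endloop
endfacet
facet normal -0.142 0.401 0.905
outer loop
vertex 2.112 -2.135 4.897
vertex 2.104 -1.668 4.689
vertex 1.582 -1.941 4.728
endloop
endfacet
facet normal -0.409 -0.671 -0.619
outer loop
vertex 3.291 -4.309 -4.875
vertex 3.06 -4.541 -4.471
vertex 2.816 -4.158 -4.725
endloop
endfacet
facet normal 0.080 0.818 -0.569
outer loop
vertex 3.291 -4.309 -4.875
vertex 2.816 -4.158 -4.725
vertex 3.84 -3.259 -3.289
endloop
endfacet
facet normal -0.409 -0.671 -0.619
outer loop
vertex 2.816 -4.158 -4.725
vertex 3.06 -4.541 -4.471
vertex 2.585 -4.39 -4.321
endloop
endfacet
facet normal -0.682 0.730 0.029
outer loop
vertex 2.816 -4.158 -4.725
vertex 2.585 -4.39 -4.321
vertex 3.84 -3.259 -3.289
endloop
endfacet
facet normal -0.409 -0.671 -0.618
outer loop
vertex 2.585 -4.39 -4.321
vertex 3.06 -4.541 -4.471
vertex 2.828 -4.772 -4.067
endloop
endfacet
facet normal -0.669 0.067 0.740
outer loop
vertex 2.585 -4.39 -4.321
vertex 2.828 -4.772 -4.067
vertex 3.84 -3.259 -3.289
endloop
endfacet
facet normal -0.409 -0.671 -0.618
outer loop
vertex 2.828 -4.772 -4.067
vertex 3.06 -4.541 -4.471
vertex 3.303 -4.924 -4.216
endloop
endfacet
facet normal 0.105 -0.509 0.854
outer loop
vertex 2.828 -4.772 -4.067
vertex 3.303 -4.924 -4.216
vertex 3.84 -3.259 -3.289
endloop
endfacet
facet normal -0.408 -0.671 -0.619
outer loop
vertex 3.303 -4.924 -4.216
vertex 3.06 -4.541 -4.471
vertex 3.534 -4.692 -4.62
endloop
endfacet
facet normal 0.870 -0.422 0.255
outer loop
vertex 3.303 -4.924 -4.216
vertex 3.534 -4.692 -4.62
vertex 3.84 -3.259 -3.289
endloop
endfacet
facet normal -0.408 -0.671 -0.619
outer loop
vertex 3.534 -4.692 -4.62
vertex 3.06 -4.541 -4.471
vertex 3.291 -4.309 -4.875
endloop
endfacet
facet normal 0.857 0.240 -0.456
outer loop
vertex 3.534 -4.692 -4.62
vertex 3.291 -4.309 -4.875
vertex 3.84 -3.259 -3.289
endloop
endfacet

endsolid


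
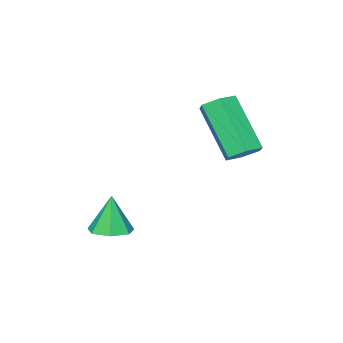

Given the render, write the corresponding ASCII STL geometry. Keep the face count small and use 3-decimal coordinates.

solid 
facet normal 0.104 0.077 -0.992
outer loop
vertex 2.712 -1.047 -3.905
vertex 2.267 -1.54 -3.99
vertex 2.157 -0.88 -3.95
endloop
endfacet
facet normal 0.209 0.832 0.514
outer loop
vertex 2.712 -1.047 -3.905
vertex 2.157 -0.88 -3.95
vertex 2.133 -1.64 -2.71
endloop
endfacet
facet normal 0.103 0.077 -0.992
outer loop
vertex 2.157 -0.88 -3.95
vertex 2.267 -1.54 -3.99
vertex 1.684 -1.211 -4.025
endloop
endfacet
facet normal -0.563 0.709 0.424
outer loop
vertex 2.157 -0.88 -3.95
vertex 1.684 -1.211 -4.025
vertex 2.133 -1.64 -2.71
endloop
endfacet
facet normal 0.103 0.076 -0.992
outer loop
vertex 1.684 -1.211 -4.025
vertex 2.267 -1.54 -3.99
vertex 1.65 -1.789 -4.073
endloop
endfacet
facet normal -0.943 0.028 0.331
outer loop
vertex 1.684 -1.211 -4.025
vertex 1.65 -1.789 -4.073
vertex 2.133 -1.64 -2.71
endloop
endfacet
facet normal 0.102 0.077 -0.992
outer loop
vertex 1.65 -1.789 -4.073
vertex 2.267 -1.54 -3.99
vertex 2.08 -2.18 -4.059
endloop
endfacet
facet normal -0.646 -0.700 0.305
outer loop
vertex 1.65 -1.789 -4.073
vertex 2.08 -2.18 -4.059
vertex 2.133 -1.64 -2.71
endloop
endfacet
facet normal 0.104 0.076 -0.992
outer loop
vertex 2.08 -2.18 -4.059
vertex 2.267 -1.54 -3.99
vertex 2.651 -2.089 -3.992
endloop
endfacet
facet normal 0.104 -0.925 0.366
outer loop
vertex 2.08 -2.18 -4.059
vertex 2.651 -2.089 -3.992
vertex 2.133 -1.64 -2.71
endloop
endfacet
facet normal 0.104 0.076 -0.992
outer loop
vertex 2.651 -2.089 -3.992
vertex 2.267 -1.54 -3.99
vertex 2.932 -1.585 -3.924
endloop
endfacet
facet normal 0.744 -0.478 0.468
outer loop
vertex 2.651 -2.089 -3.992
vertex 2.932 -1.585 -3.924
vertex 2.133 -1.64 -2.71
endloop
endfacet
facet normal 0.104 0.077 -0.992
outer loop
vertex 2.932 -1.585 -3.924
vertex 2.267 -1.54 -3.99
vertex 2.712 -1.047 -3.905
endloop
endfacet
facet normal 0.789 0.304 0.533
outer loop
vertex 2.932 -1.585 -3.924
vertex 2.712 -1.047 -3.905
vertex 2.133 -1.64 -2.71
endloop
endfacet
facet normal 0.070 0.601 -0.796
outer loop
vertex -0.725 0.843 -1.005
vertex -1.026 0.442 -1.334
vertex -1.323 0.87 -1.037
endloop
endfacet
facet normal 0.004 0.798 0.602
outer loop
vertex -0.725 0.843 -1.005
vertex -1.323 0.87 -1.037
vertex -0.872 -0.401 0.644
endloop
endfacet
facet normal 0.004 0.798 0.602
outer loop
vertex -0.872 -0.401 0.644
vertex -1.323 0.87 -1.037
vertex -1.471 -0.373 0.611
endloop
endfacet
facet normal -0.072 -0.601 0.796
outer loop
vertex -0.872 -0.401 0.644
vertex -1.471 -0.373 0.611
vertex -1.174 -0.802 0.314
endloop
endfacet
facet normal 0.071 0.601 -0.796
outer loop
vertex -1.323 0.87 -1.037
vertex -1.026 0.442 -1.334
vertex -1.625 0.469 -1.367
endloop
endfacet
facet normal -0.861 0.440 0.254
outer loop
vertex -1.323 0.87 -1.037
vertex -1.625 0.469 -1.367
vertex -1.471 -0.373 0.611
endloop
endfacet
facet normal -0.862 0.439 0.254
outer loop
vertex -1.471 -0.373 0.611
vertex -1.625 0.469 -1.367
vertex -1.772 -0.774 0.282
endloop
endfacet
facet normal -0.071 -0.600 0.797
outer loop
vertex -1.471 -0.373 0.611
vertex -1.772 -0.774 0.282
vertex -1.174 -0.802 0.314
endloop
endfacet
facet normal 0.071 0.601 -0.796
outer loop
vertex -1.625 0.469 -1.367
vertex -1.026 0.442 -1.334
vertex -1.328 0.041 -1.664
endloop
endfacet
facet normal -0.866 -0.359 -0.348
outer loop
vertex -1.625 0.469 -1.367
vertex -1.328 0.041 -1.664
vertex -1.772 -0.774 0.282
endloop
endfacet
facet normal -0.866 -0.359 -0.348
outer loop
vertex -1.772 -0.774 0.282
vertex -1.328 0.041 -1.664
vertex -1.475 -1.203 -0.015
endloop
endfacet
facet normal -0.071 -0.600 0.797
outer loop
vertex -1.772 -0.774 0.282
vertex -1.475 -1.203 -0.015
vertex -1.174 -0.802 0.314
endloop
endfacet
facet normal 0.072 0.601 -0.796
outer loop
vertex -1.328 0.041 -1.664
vertex -1.026 0.442 -1.334
vertex -0.729 0.013 -1.631
endloop
endfacet
facet normal -0.004 -0.798 -0.602
outer loop
vertex -1.328 0.041 -1.664
vertex -0.729 0.013 -1.631
vertex -1.475 -1.203 -0.015
endloop
endfacet
facet normal -0.004 -0.798 -0.602
outer loop
vertex -1.475 -1.203 -0.015
vertex -0.729 0.013 -1.631
vertex -0.877 -1.23 0.017
endloop
endfacet
facet normal -0.070 -0.601 0.796
outer loop
vertex -1.475 -1.203 -0.015
vertex -0.877 -1.23 0.017
vertex -1.174 -0.802 0.314
endloop
endfacet
facet normal 0.071 0.600 -0.797
outer loop
vertex -0.729 0.013 -1.631
vertex -1.026 0.442 -1.334
vertex -0.428 0.414 -1.302
endloop
endfacet
facet normal 0.862 -0.439 -0.254
outer loop
vertex -0.729 0.013 -1.631
vertex -0.428 0.414 -1.302
vertex -0.877 -1.23 0.017
endloop
endfacet
facet normal 0.861 -0.439 -0.254
outer loop
vertex -0.877 -1.23 0.017
vertex -0.428 0.414 -1.302
vertex -0.575 -0.829 0.347
endloop
endfacet
facet normal -0.071 -0.601 0.796
outer loop
vertex -0.877 -1.23 0.017
vertex -0.575 -0.829 0.347
vertex -1.174 -0.802 0.314
endloop
endfacet
facet normal 0.071 0.600 -0.797
outer loop
vertex -0.428 0.414 -1.302
vertex -1.026 0.442 -1.334
vertex -0.725 0.843 -1.005
endloop
endfacet
facet normal 0.866 0.359 0.348
outer loop
vertex -0.428 0.414 -1.302
vertex -0.725 0.843 -1.005
vertex -0.575 -0.829 0.347
endloop
endfacet
facet normal 0.866 0.359 0.348
outer loop
vertex -0.575 -0.829 0.347
vertex -0.725 0.843 -1.005
vertex -0.872 -0.401 0.644
endloop
endfacet
facet normal -0.071 -0.601 0.796
outer loop
vertex -0.575 -0.829 0.347
vertex -0.872 -0.401 0.644
vertex -1.174 -0.802 0.314
endloop
endfacet

endsolid


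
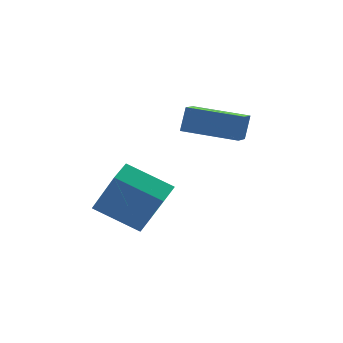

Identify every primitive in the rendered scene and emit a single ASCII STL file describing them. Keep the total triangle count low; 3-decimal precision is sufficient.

solid 
facet normal -0.754 -0.638 -0.157
outer loop
vertex -0.995 -2.16 -3.237
vertex -2.057 -1.096 -2.465
vertex -1.343 -1.358 -4.822
endloop
endfacet
facet normal 0.629 -0.629 -0.456
outer loop
vertex -0.643 -0.764 -4.675
vertex -0.995 -2.16 -3.237
vertex -1.343 -1.358 -4.822
endloop
endfacet
facet normal -0.753 -0.638 -0.157
outer loop
vertex -1.343 -1.358 -4.822
vertex -2.057 -1.096 -2.465
vertex -2.406 -0.294 -4.049
endloop
endfacet
facet normal -0.193 0.444 -0.875
outer loop
vertex -2.406 -0.294 -4.049
vertex -0.643 -0.764 -4.675
vertex -1.343 -1.358 -4.822
endloop
endfacet
facet normal 0.192 -0.443 0.876
outer loop
vertex -0.995 -2.16 -3.237
vertex -1.357 -0.502 -2.318
vertex -2.057 -1.096 -2.465
endloop
endfacet
facet normal 0.628 -0.629 -0.457
outer loop
vertex -0.294 -1.566 -3.091
vertex -0.995 -2.16 -3.237
vertex -0.643 -0.764 -4.675
endloop
endfacet
facet normal 0.193 -0.443 0.875
outer loop
vertex -0.294 -1.566 -3.091
vertex -1.357 -0.502 -2.318
vertex -0.995 -2.16 -3.237
endloop
endfacet
facet normal -0.629 0.629 0.457
outer loop
vertex -2.057 -1.096 -2.465
vertex -1.357 -0.502 -2.318
vertex -2.406 -0.294 -4.049
endloop
endfacet
facet normal -0.193 0.443 -0.876
outer loop
vertex -1.705 0.3 -3.903
vertex -0.643 -0.764 -4.675
vertex -2.406 -0.294 -4.049
endloop
endfacet
facet normal -0.629 0.630 0.457
outer loop
vertex -2.406 -0.294 -4.049
vertex -1.357 -0.502 -2.318
vertex -1.705 0.3 -3.903
endloop
endfacet
facet normal 0.754 0.638 0.157
outer loop
vertex -1.705 0.3 -3.903
vertex -0.294 -1.566 -3.091
vertex -0.643 -0.764 -4.675
endloop
endfacet
facet normal 0.753 0.638 0.158
outer loop
vertex -1.357 -0.502 -2.318
vertex -0.294 -1.566 -3.091
vertex -1.705 0.3 -3.903
endloop
endfacet
facet normal -0.632 -0.681 0.371
outer loop
vertex 1.974 -1.732 -0.611
vertex 0.701 -0.457 -0.44
vertex 1.674 -1.917 -1.461
endloop
endfacet
facet normal 0.703 -0.705 -0.095
outer loop
vertex 2.319 -1.223 -1.84
vertex 1.974 -1.732 -0.611
vertex 1.674 -1.917 -1.461
endloop
endfacet
facet normal -0.633 -0.680 0.370
outer loop
vertex 1.674 -1.917 -1.461
vertex 0.701 -0.457 -0.44
vertex 0.402 -0.641 -1.29
endloop
endfacet
facet normal -0.326 -0.201 -0.924
outer loop
vertex 0.402 -0.641 -1.29
vertex 2.319 -1.223 -1.84
vertex 1.674 -1.917 -1.461
endloop
endfacet
facet normal 0.326 0.202 0.924
outer loop
vertex 1.974 -1.732 -0.611
vertex 1.346 0.237 -0.819
vertex 0.701 -0.457 -0.44
endloop
endfacet
facet normal 0.703 -0.705 -0.095
outer loop
vertex 2.618 -1.039 -0.99
vertex 1.974 -1.732 -0.611
vertex 2.319 -1.223 -1.84
endloop
endfacet
facet normal 0.326 0.202 0.923
outer loop
vertex 2.618 -1.039 -0.99
vertex 1.346 0.237 -0.819
vertex 1.974 -1.732 -0.611
endloop
endfacet
facet normal -0.703 0.705 0.095
outer loop
vertex 0.701 -0.457 -0.44
vertex 1.346 0.237 -0.819
vertex 0.402 -0.641 -1.29
endloop
endfacet
facet normal -0.326 -0.202 -0.923
outer loop
vertex 1.046 0.052 -1.669
vertex 2.319 -1.223 -1.84
vertex 0.402 -0.641 -1.29
endloop
endfacet
facet normal -0.703 0.705 0.095
outer loop
vertex 0.402 -0.641 -1.29
vertex 1.346 0.237 -0.819
vertex 1.046 0.052 -1.669
endloop
endfacet
facet normal 0.632 0.681 -0.370
outer loop
vertex 1.046 0.052 -1.669
vertex 2.618 -1.039 -0.99
vertex 2.319 -1.223 -1.84
endloop
endfacet
facet normal 0.632 0.680 -0.371
outer loop
vertex 1.346 0.237 -0.819
vertex 2.618 -1.039 -0.99
vertex 1.046 0.052 -1.669
endloop
endfacet

endsolid
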